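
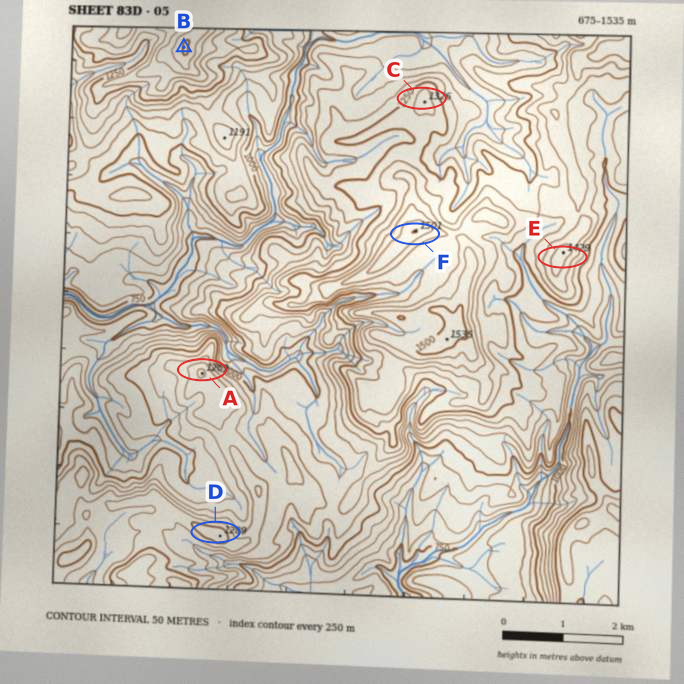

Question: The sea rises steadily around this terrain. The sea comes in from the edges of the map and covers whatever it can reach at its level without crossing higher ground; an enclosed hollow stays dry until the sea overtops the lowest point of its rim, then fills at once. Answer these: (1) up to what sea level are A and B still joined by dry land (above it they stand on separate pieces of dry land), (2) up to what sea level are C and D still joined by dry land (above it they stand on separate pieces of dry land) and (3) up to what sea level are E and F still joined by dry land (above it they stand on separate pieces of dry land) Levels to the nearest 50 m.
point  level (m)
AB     1000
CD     1100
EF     1300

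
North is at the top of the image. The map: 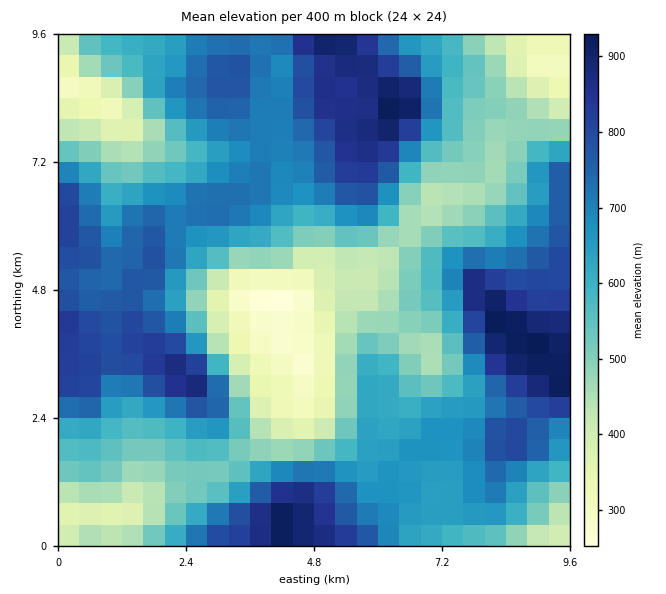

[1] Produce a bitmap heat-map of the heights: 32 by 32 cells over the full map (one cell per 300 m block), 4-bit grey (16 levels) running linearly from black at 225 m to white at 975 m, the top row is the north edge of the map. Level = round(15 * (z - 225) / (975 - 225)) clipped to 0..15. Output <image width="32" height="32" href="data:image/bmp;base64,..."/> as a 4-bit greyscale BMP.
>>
<image width="32" height="32" href="data:image/bmp;base64,Qk12AgAAAAAAAHYAAAAoAAAAIAAAACAAAAABAAQAAAAAAAACAAATCwAAEwsAABAAAAAAAAAAAAAAABEREQAiIiIAMzMzAERERABVVVUAZmZmAHd3dwCIiIgAmZmZAKqqqgC7u7sAzMzMAN3d3QDu7u4A////ADVUVnirzN7t3cuoiHd2VDMzMzRnmrze7dy6mYiIiHZUMzM0Vniaze3LqZmYmZmHZEVVRFZmeKzdy5mZmImql2VmZlVWZmeKq6qZmZiJqpiHd3ZlZmZmZmd3iJmZmau6mHd3Zmd4dlREVoiImZmsy6mIh3d4iYZDMjV4iImZq7upqqiImquWMiIkeIiJmZq7vLy5mrzclTIhJGiHd4iavN7MurvN23QiISR4h2Vnm93uzMvMzclTIhEkaHZUaL3u7szLzMymMiERJGZlRWnN7u7Mu8y6hTIRESRVVVV63u7ty7u7qWQiEREkRVVmi97tzbu7u6hTIRARNERFZ4ztzMy7qruoZDEREjRERWec3MzMu7q7uYZURDI0REVnm7q7vMy6q7qYdmZURVRFZ4mZmrvLqaupmZiHdmZ2VVVmeJqry5mrqqqqmId4mYVFVWeJq8uYmqqqqqmYmrqWRERWeKu6h3iJmqqqmavMp1RVVWermHZmd3maqpq8zLllVVVYq3ZVVWZ4maqavN3KhmZVV4lVQzRWiZqqqrzd3Kh2VVVmMzIkaJqqqqvN3e7JdlVVVCIiNomquqms3c3u2XZmVUMiI1eaq7uprN3d7sl2ZVQyI0Vomau7qazd3dy5d2VCIjVneImru6ms3d26mIdkMiJGd4iJqqqqve7cqYh2VDIi"/>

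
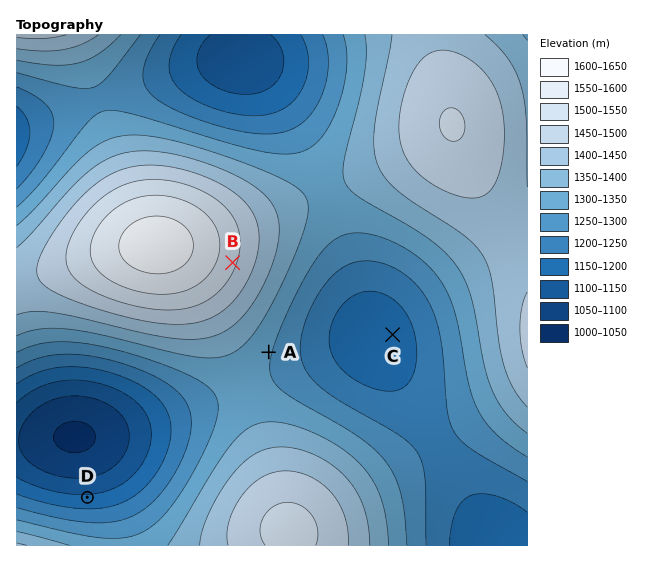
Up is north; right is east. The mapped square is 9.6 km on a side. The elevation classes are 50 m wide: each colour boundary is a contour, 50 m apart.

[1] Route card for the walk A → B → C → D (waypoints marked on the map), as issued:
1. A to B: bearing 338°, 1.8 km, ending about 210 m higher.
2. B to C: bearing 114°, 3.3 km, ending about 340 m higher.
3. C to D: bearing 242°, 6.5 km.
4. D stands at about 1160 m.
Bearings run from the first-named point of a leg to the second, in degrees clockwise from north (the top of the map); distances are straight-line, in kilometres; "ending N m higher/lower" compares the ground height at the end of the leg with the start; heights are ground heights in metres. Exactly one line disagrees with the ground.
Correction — Line 2: it should read "ending about 340 m lower".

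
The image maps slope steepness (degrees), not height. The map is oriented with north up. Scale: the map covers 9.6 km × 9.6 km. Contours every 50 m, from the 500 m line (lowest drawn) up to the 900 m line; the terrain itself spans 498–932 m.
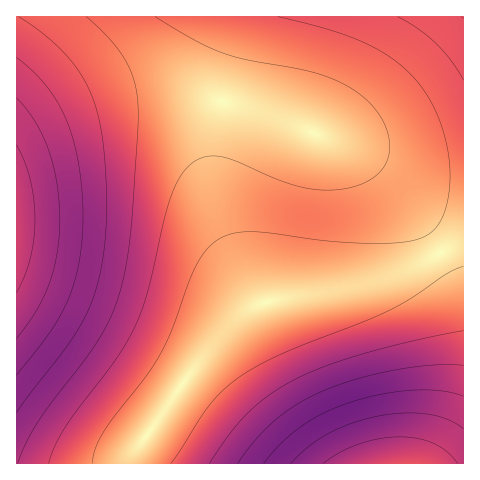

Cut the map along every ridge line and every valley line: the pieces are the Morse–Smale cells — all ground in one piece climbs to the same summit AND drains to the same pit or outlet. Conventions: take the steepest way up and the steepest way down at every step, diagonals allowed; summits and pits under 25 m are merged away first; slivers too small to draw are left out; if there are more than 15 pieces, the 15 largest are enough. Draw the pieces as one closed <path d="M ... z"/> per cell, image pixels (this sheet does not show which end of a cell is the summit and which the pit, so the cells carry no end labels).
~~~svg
<path d="M187 95l-44 0-38 7-44 17-45 25 1 320 115 0 5-17 52-72 35-43 24-22 22-9 66-11 40-9 36-13 28-15-23-36-19-25-23-24-22-17-20-10-60-25-56-16z"/><path d="M463 16l-446 0-1 127 61-31 28-10 28-6 54-1 54 11 65 23 41 19 16 10 35 34 19 25 23 36 24-16z"/><path d="M440 253l-28 15-36 13-40 9-66 11-22 9-24 22-39 47-48 68-4 16 330 1 1-163z"/><path d="M463 238l-22 14 18 36 4 13z"/>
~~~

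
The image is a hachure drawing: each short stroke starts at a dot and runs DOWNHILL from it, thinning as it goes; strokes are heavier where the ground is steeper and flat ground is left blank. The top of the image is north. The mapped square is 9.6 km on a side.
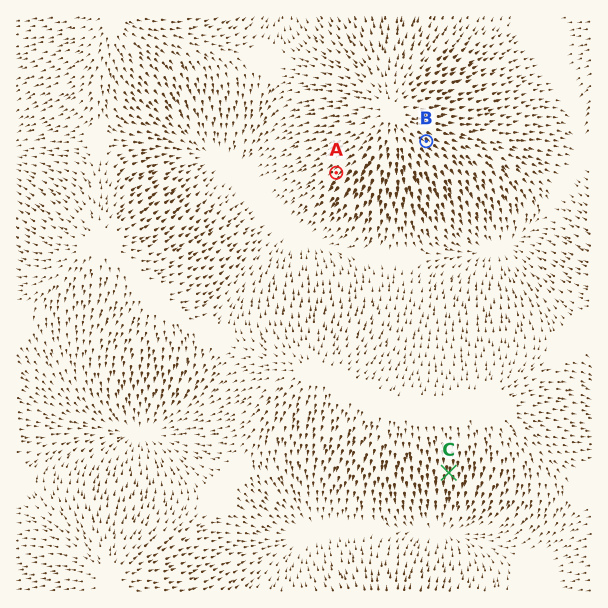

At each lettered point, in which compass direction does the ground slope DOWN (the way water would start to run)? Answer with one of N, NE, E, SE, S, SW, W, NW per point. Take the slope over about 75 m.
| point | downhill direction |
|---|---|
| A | SW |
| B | SE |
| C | S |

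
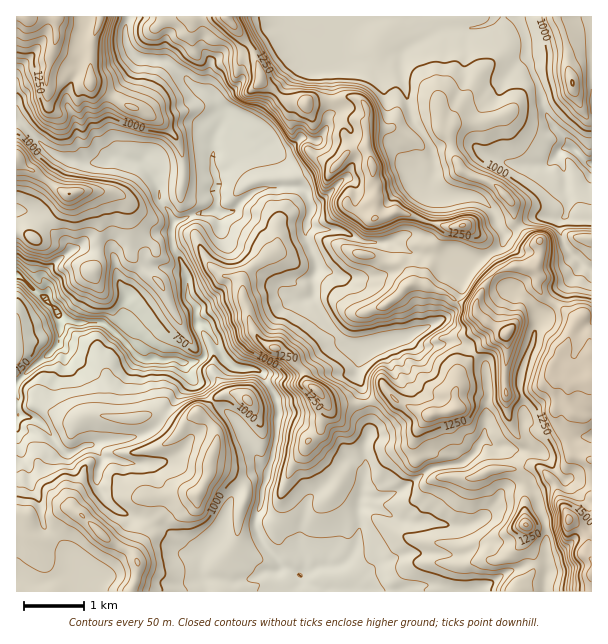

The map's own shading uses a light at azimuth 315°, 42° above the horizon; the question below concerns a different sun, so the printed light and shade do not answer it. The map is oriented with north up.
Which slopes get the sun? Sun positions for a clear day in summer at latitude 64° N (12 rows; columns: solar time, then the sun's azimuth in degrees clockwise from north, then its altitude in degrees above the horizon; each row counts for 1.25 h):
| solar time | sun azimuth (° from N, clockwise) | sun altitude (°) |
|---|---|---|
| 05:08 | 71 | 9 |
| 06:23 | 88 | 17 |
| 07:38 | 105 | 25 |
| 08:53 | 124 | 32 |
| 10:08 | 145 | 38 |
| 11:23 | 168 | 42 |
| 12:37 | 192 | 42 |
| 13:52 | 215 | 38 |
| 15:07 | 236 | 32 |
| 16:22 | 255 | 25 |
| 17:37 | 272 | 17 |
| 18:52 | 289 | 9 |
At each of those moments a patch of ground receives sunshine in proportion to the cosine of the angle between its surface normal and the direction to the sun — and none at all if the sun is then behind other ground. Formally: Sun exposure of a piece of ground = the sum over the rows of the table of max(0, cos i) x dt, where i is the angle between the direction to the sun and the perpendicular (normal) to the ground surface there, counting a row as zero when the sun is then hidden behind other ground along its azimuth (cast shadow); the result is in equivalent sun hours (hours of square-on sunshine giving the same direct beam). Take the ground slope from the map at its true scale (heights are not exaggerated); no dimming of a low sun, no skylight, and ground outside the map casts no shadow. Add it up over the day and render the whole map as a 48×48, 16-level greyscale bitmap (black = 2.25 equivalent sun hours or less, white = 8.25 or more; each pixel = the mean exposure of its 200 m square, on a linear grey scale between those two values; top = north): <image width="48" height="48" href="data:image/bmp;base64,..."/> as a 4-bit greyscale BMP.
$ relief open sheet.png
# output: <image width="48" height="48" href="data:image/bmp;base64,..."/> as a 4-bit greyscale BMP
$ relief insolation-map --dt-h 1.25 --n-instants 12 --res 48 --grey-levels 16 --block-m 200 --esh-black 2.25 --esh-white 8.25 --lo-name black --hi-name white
<image width="48" height="48" href="data:image/bmp;base64,Qk32BAAAAAAAAHYAAAAoAAAAMAAAADAAAAABAAQAAAAAAIAEAAATCwAAEwsAABAAAAAAAAAAAAAAABEREQAiIiIAMzMzAERERABVVVUAZmZmAHd3dwCIiIgAmZmZAKqqqgC7u7sAzMzMAN3d3QDu7u4A////ALu7u7qJy6qqqqu7urzMu8zLvNzKiIiqvMzLu7u7zLq7zMy6q7u7u7vN7u7ut4iaqsy7u83cqqqru7zLzMzLu7u7qqrMzLic3My7vN7Yeau7u8uczMzMu8zMzMupm8idmcurzetli8zcu7qszMzMvMy6mIeKzdidyrq93pRoq87uyrqrzMzMvLmaqqmHepN82Kit2VWLzMze2rx7zMzMuqvMzdy6hxGqZ2WplmjMzMzd25xq3LvMu6q8zN3cqlezKIiHaIq6qqqL3alo3cu8vMys3u7tyoq1eJl1WJqpiJh53bhmvdy7u83rmqrO7b2qu5qWR7d5mpmqvKmGnu25u83uyGVmebdM3ZmYlFq7zdupu5mmnO27u73czMyHiZi8uoh63cl2Ra25qXmlms7NuYq93du6zbzcqZiNzd3dyXrclnvDd5ztqru97u26u6vc3Yraq8u7u4e8Va6kWL3rzN3s3v66yZzc3LypiHd3eYMzjOxzjN66q963Z5ma26y8vKqYd3h3ZmIAapUkzup1J9hpq7uXyJ7czGeZiZmGZUMXcAAImUIhKYSJeKpot2rLu8NImaqEEAJpYSSc7Gd2VRV2eZl5uWi7u81Eeql0ebvYWe7u6XVXlzRUd3eszHaLu7zUmqY4zd7Hfe7HZGiau6dHmHnO7ZZ6urqUU0KNzN5kncxgNWit7cumNIztvbdHuql1Z3rczNtHzMp0V4nO7/7dpo3aVbeJq5Yn7u7LvNY43cmYiZvait7dzLmnVIvZVkFd7u66vcVs3Lmaq6uYdVrt3WWJiL6TEAi93uuc3ZZ97amry6qImpespRVbu8y4Vs3ezMut2GatyHnN3bms3Mp3eYZWzuyZiO7peIqtvLbMUjjN24ve7sqYq7p0JGq5eu7tqKvMy3nZVYiql43aU1eszL3qM6y3nNus7c3cymm4aKmZh5hDndypvu7qZlV1eJi97t3dzaU1eYiKmIve7u7eyYqneiARAKrO7u3dyY2niZqpiHruyquUAAAmvbiJm8zu/u3bl53LvMd2VYyqq6MzRVRb6pmZqu7pV4h1aKu6qryGVr11i6dnmszuhFeqqu6CAAAli7u5qqmaqszYvJiJmt6kJHqqucZDNXiZq6upqqmYi+utu5mamrc0eruqlmVYzMu7uryZqqmYrbZ6yXmrqoebzMy4XSSu3czM3duJqqmZ2Uipmpm6vLvN3cu63lz/3d3u7+eKqZmc3eyau6qXu73d3cqM7s7uze7u7Jm7mare7uypq4eJu6qrzLmu7c3bru7aiJiJm97u3MzMuGWKu6upiZjO69zdvex1VmZorM3sUyRWNGeaqqq6mIjN28y7yrqERVabzbnHQAAAFYqqmaq7qXnMq8y8uqhkNGrdzLyGV4maqrupmJqruoq6iuu9yrpmir3bu7t2eJq7u7u6mZqqqqq6mu2suruHzt7c3dpniau7u7u6qqqqqqvLq+7LyryVndzM3tdnmru7u7u7u7uqqqvbq93Myqy1ac287YiJqru7u7u7u7y7urzLqw=="/>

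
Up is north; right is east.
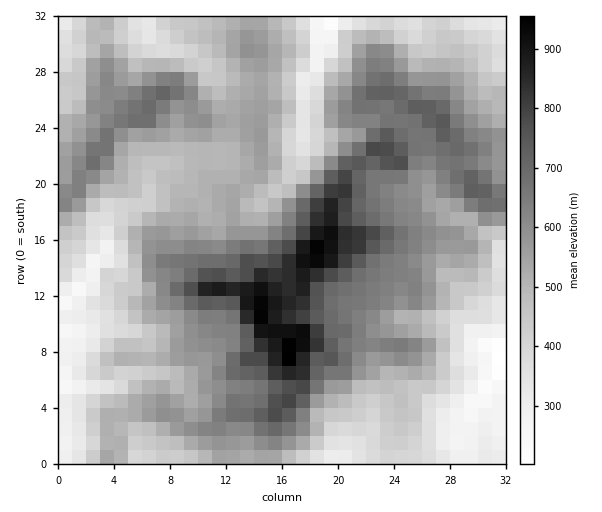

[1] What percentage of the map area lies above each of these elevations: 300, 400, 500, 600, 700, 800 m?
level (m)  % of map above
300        94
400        82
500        60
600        34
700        14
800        6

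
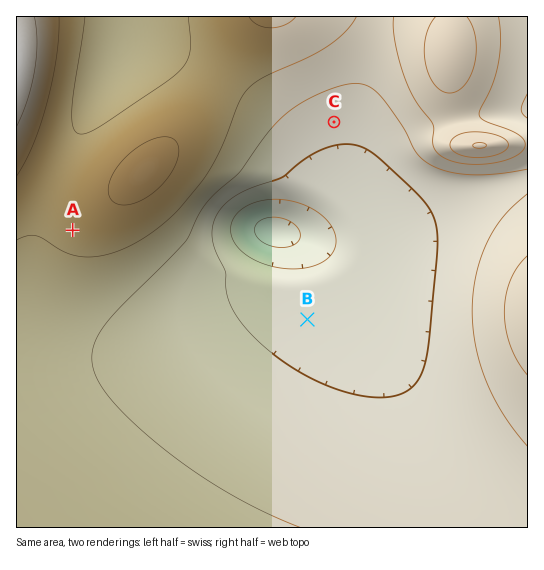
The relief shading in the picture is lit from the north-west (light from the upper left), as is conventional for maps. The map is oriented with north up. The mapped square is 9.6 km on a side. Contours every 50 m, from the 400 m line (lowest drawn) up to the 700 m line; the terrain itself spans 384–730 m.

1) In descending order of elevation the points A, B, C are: A C B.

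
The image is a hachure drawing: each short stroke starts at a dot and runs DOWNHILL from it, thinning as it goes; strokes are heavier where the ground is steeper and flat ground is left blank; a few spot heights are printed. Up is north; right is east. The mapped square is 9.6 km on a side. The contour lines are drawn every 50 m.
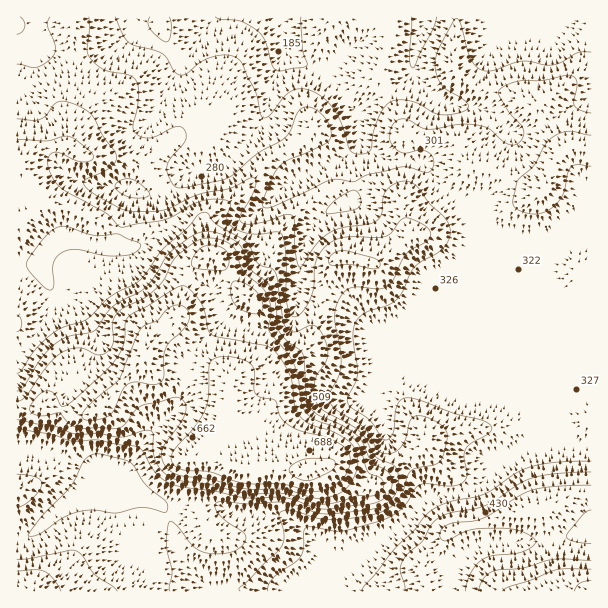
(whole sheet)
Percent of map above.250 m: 91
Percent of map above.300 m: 81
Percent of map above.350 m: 53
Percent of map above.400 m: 43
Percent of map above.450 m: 28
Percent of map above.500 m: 19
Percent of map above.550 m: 15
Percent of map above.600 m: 10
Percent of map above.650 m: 5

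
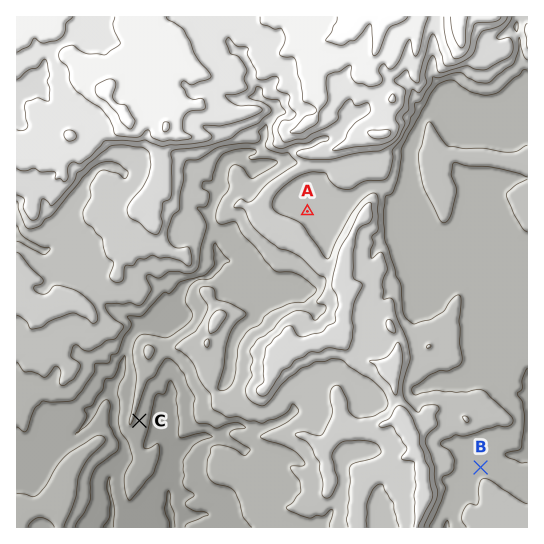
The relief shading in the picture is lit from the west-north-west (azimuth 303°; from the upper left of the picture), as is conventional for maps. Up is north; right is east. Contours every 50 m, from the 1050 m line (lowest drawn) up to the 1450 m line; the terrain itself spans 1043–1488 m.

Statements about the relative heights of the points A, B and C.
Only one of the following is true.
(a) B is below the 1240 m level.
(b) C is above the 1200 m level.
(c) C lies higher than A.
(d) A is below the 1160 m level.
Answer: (a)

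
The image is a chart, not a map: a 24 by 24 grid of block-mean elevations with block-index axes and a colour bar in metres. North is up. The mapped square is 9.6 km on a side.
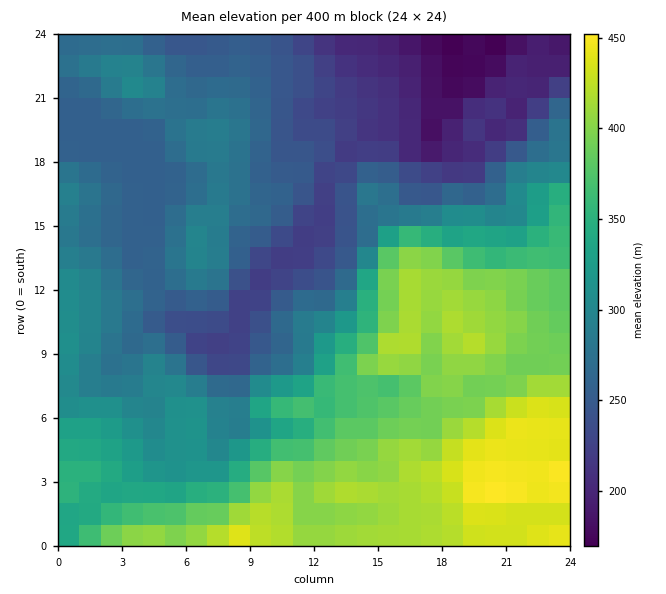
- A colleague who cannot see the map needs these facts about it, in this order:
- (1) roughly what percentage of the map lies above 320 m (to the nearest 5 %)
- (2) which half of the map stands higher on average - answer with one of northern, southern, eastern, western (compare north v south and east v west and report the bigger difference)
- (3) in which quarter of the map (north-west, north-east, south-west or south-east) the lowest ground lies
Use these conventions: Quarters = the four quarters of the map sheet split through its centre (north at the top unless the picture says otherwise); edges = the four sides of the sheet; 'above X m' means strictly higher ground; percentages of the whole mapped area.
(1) About 40 % of the map lies above 320 m.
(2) On average the southern half of the map is the higher ground.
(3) The lowest ground is in the north-east quarter.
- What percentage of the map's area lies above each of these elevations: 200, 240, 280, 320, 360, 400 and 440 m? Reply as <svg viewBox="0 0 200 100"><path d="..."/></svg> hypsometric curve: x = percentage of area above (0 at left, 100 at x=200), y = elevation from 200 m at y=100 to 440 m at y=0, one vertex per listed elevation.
<svg viewBox="0 0 200 100"><path d="M190 100l-26-17-50-16-33-17-18-17-25-16-31-17"/></svg>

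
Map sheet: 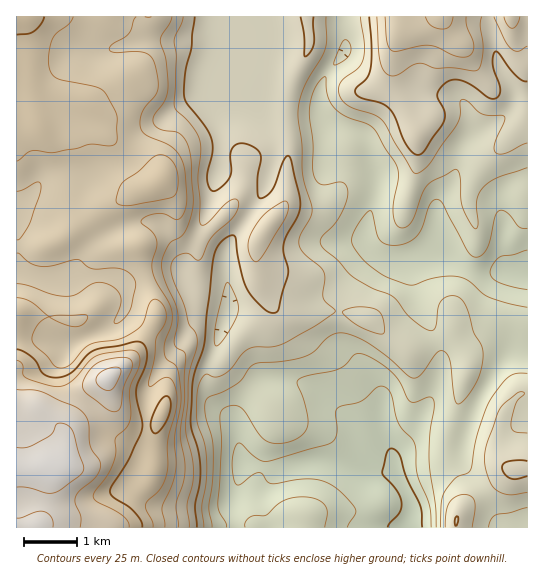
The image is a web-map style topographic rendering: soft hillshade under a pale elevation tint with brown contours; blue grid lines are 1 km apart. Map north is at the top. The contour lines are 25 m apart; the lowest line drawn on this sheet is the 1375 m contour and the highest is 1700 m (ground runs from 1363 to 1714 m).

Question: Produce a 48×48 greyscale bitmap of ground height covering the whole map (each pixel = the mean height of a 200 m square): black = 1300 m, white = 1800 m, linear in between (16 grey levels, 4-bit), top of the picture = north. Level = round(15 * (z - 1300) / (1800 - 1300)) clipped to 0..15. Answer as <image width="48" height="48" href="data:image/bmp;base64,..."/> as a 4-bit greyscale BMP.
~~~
<image width="48" height="48" href="data:image/bmp;base64,Qk32BAAAAAAAAHYAAAAoAAAAMAAAADAAAAABAAQAAAAAAIAEAAATCwAAEwsAABAAAAAAAAAAAAAAABEREQAiIiIAMzMzAERERABVVVUAZmZmAHd3dwCIiIgAmZmZAKqqqgC7u7sAzMzMAN3d3QDu7u4A////AMzMy7u7qpmHZURERERERDMzIiI0ZlVERMzMy7u6qpiHZUQ0RERERDMzMiI0VmVVVMzMy7uqqZiHZUMzM0REQzMzMyI0VlVVVczMy7qqmZmHdUMzMzMzMzMzMiI0VVVVVczMzMuqmamIdkMzMzMzMzMiIiM0RVVWZszMzMu6qaqYdkMzMzMzMzIiIiNEREVmZszMzMu6qqqYdlMzMzMzMzMiIiNEREVmZszMzMu6qqmYdkQzMzMzMzMyIjNEREVWZszMzLu6qqqXZUQzRERDMzMzIzNEREVVVczMzLu7qqqXZUQzREREMzMzMzNEREVVVczMzLu7uqqYZUQ0REREMzMzMzNERERVVczMu7u7upqoZUREREREMzMzM0RERERVVcy7u7zMupqoZVREREREMzMzM0RERURFVbu6q7zMupmYZVVUREREMzMzM0RERVREVbqpmrzMupmYZVVVREREREQzNEVERVRERaqZmavMu5mIdlZVVERERERERVVURVVERKmZiZqruqmIdlVVVVVVREREVVVVVVVERJmZiZmZqpmHdlVmVVVVVERFVVVVVVRERJmZmZmImZmHdlVWZmZVVVVVVVVVVVRERKmZmZmIiZmHdlVWZmZlVVVVVVRFVVRERKmZmZmYiZmHdmVWZmZlVVVVVUREVURERJmYiImYiJmHZmVWZmZlVVVVVUREVUREQ4iIiIiIiJh3ZmVWZmZmVVVUREREREQzM4iIiIiIiIh2ZmVmdmZmVVVEREREREMzM4iIiIiIiIh2d2Vmd2ZlVVRERDMzMzMzM4iZiIiJmYh3d2Znd2ZlVURERDMzM0QzM4mZmYiJmZh3d2Znd2ZVVEREREQzNERDM4iZmZiImYiId3Zmd3ZVVEREREQzNERDNIiJmZmYiIiId3dmd3ZlVURERFRDRERERIiImZmZmYiId3d2Z3dlVURERVRERFRERIiImZmZmZmZh2d2ZndlVVRERVVERFRERIiImZmZmZmZhmZ2ZmdlVVRERFVERFRERIiIiZmZmZqZdmZmZmZlRERERFVURFVERJmImZmZmZmZdmZmZmZlRERERFVVVVVVVJmZmZmZmZmYd2ZmZmZlRERERVZlVVVVVZmZmZmZmZmId2ZmZmZlRERERWZlVVVVVZmZmZmZmYiId2ZmZmZVREREVWdmVVVVVZmZmZmZmId3dmZmZmZVRERFVmdmZVVVVpmZmZmZmId3ZmZmVWZVREVVVmZmZVVVVpmZmZmZmIh2ZlVVVWZVRFVmZmZmZVVmVpmZmZmZmYh2ZVVVVWZVRVZmZmZmZVZmZpmZmZmZmZh2ZVVVVWZlRVZmZ2ZmZmZmZpmZmZmZmZh2ZVVVVWZlVVVmd3Z3ZndmZqmZmYiJmYh2ZlVVVVZmVVVWd3d3d3dmZ6mZmIiIiIh2ZlVVVVZmVUVWd3d3eIdmd6qZmYiIiIh2ZlVVVVZmZVVWeIiIiIdmd6qZmZmYiIh3ZlVVVVZmZVVWeIiIiHdnd6qpmZmZiIh3ZlVVVVZmZVVWeIiIiHd3hw=="/>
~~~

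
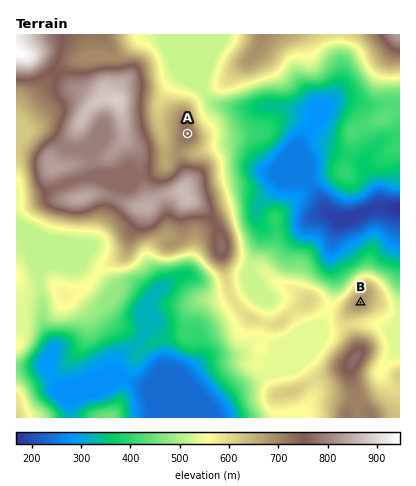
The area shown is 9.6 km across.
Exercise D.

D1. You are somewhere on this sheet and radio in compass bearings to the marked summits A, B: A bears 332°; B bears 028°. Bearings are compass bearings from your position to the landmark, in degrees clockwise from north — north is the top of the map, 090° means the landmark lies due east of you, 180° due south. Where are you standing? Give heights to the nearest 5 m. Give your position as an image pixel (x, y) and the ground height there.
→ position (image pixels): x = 319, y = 381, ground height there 605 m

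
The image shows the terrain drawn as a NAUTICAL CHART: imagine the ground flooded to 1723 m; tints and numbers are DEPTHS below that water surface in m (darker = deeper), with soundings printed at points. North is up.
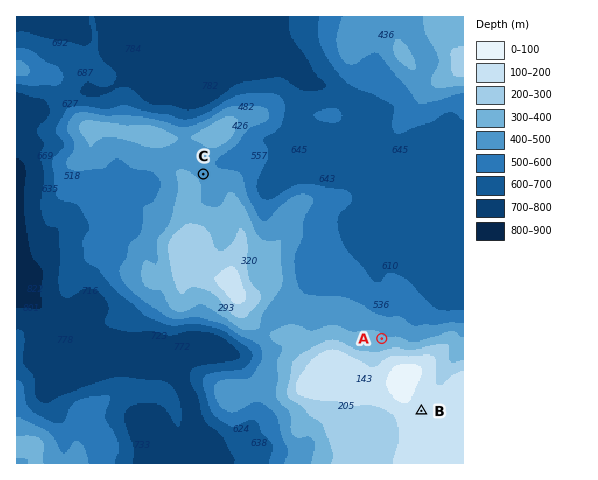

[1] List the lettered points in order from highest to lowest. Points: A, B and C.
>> B A C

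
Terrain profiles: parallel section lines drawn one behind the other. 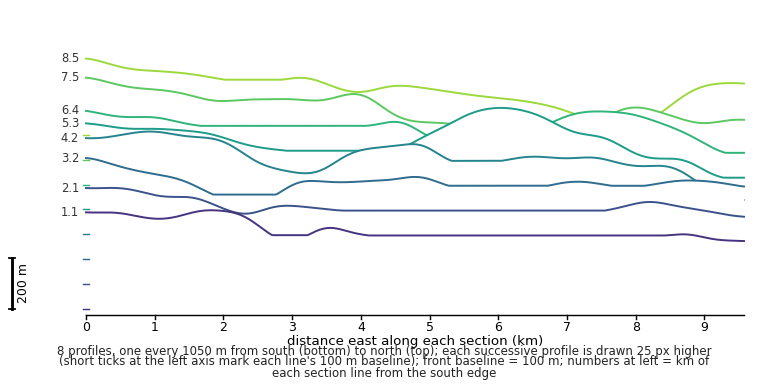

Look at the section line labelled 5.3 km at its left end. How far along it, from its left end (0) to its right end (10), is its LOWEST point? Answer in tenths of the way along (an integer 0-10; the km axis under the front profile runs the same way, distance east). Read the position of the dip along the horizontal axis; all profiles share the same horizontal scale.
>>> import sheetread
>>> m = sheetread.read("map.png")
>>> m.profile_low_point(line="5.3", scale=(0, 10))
10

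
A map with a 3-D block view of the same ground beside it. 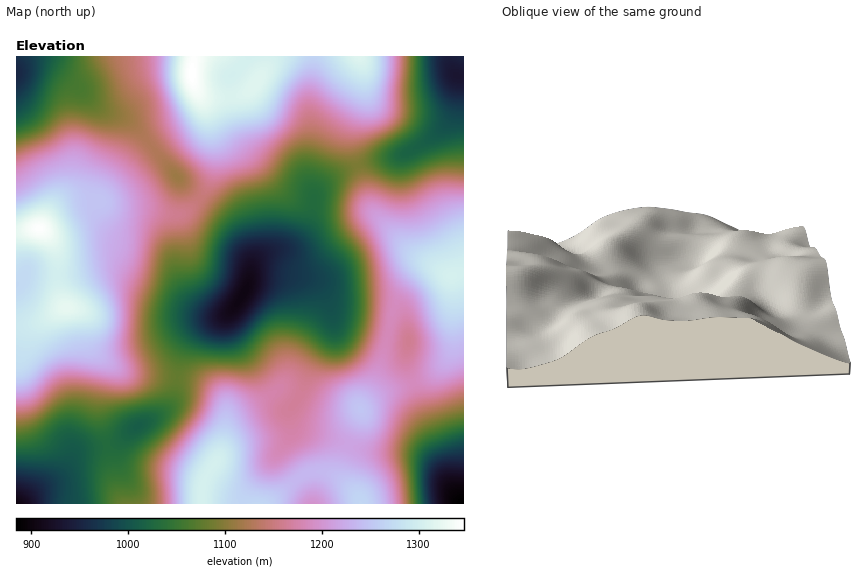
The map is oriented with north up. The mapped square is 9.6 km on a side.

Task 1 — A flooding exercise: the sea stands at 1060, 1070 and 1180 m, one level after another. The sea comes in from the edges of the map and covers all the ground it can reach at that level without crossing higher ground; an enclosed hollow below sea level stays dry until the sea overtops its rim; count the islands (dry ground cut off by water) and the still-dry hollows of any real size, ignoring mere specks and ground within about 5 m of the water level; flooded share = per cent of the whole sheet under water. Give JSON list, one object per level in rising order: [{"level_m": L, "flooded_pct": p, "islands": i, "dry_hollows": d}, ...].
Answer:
[{"level_m": 1060, "flooded_pct": 12, "islands": 0, "dry_hollows": 1}, {"level_m": 1070, "flooded_pct": 14, "islands": 0, "dry_hollows": 1}, {"level_m": 1180, "flooded_pct": 57, "islands": 0, "dry_hollows": 1}]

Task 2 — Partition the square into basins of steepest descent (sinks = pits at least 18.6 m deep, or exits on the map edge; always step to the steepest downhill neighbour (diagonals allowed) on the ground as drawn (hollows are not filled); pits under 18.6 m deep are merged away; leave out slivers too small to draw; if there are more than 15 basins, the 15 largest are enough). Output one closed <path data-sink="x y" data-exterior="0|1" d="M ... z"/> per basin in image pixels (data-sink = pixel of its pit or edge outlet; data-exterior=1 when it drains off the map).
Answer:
<path data-sink="244 293" data-exterior="0" d="M360 56l-93 0-5 18-9 14-5 4-14 5-27 0-8-5 11 29 4 24 0 20-7 22-20 24-13 4-30-6-27-1-18-7-16 0-22 7-21 20 11 12 6 14 1 32 4 14 5 8 9 1 9 7 7 30 12 13 16 11 12 3 63 7 15 7 13 11 3 9-2 35-7 19-13 20-2 11 0 12 65 0 31-26 15-7 19 3 16 11-6-10 1-14 18-46-1-8 18-32 17-70 12-19 14-14 7-4 12 1-30-18-37-39-3-7-18-60 0-14 12-34 0-28z"/><path data-sink="17 503" data-exterior="1" d="M73 308l-10 0-21 13-26 6 0 176 185 1 3-23 13-20 7-19 2-35-3-9-13-11-15-7-63-7-20-8-18-16-4-10-2-14-3-9z"/><path data-sink="17 73" data-exterior="1" d="M194 56l-177 0-1 174 24-1 21-21 22-7 16 0 18 7 27 1 30 6 13-4 20-24 7-22 0-20-7-34-15-31z"/><path data-sink="458 76" data-exterior="0" d="M463 56l-102 0 3 13 0 28-12 34 2 25 19 56 37 39 39 24 15-4z"/><path data-sink="463 503" data-exterior="1" d="M463 272l-12 4 3 12 0 57-6 14-10 11-12 8-41 14-24 17-2 13-16 39-1 14 20 29 102-1z"/><path data-sink="409 341" data-exterior="0" d="M435 268l-7 0-7 4-21 24-7 16-15 63-18 32 1 3 24-18 41-14 12-8 10-11 6-14-2-68z"/><path data-sink="17 285" data-exterior="1" d="M40 229l-24 3 1 95 19-4 30-16-4-7-4-14 0-25-2-11-7-14z"/><path data-sink="312 503" data-exterior="1" d="M323 471l-10 0-12 5-33 27 93 0-4-9-9-9-14-10z"/>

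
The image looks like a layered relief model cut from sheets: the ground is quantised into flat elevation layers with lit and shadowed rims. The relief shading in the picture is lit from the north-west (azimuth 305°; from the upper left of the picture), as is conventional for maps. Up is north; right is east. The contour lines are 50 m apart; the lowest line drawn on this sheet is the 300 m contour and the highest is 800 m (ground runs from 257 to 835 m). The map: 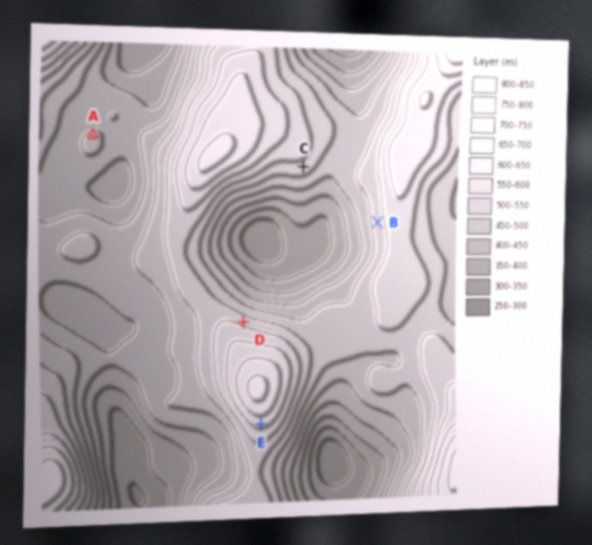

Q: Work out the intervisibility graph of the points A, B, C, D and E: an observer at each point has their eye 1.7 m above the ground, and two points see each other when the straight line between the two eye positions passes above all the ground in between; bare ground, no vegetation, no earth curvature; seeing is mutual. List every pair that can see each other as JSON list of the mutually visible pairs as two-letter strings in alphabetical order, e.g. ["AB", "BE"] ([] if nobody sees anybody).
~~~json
["BC", "BD", "CD"]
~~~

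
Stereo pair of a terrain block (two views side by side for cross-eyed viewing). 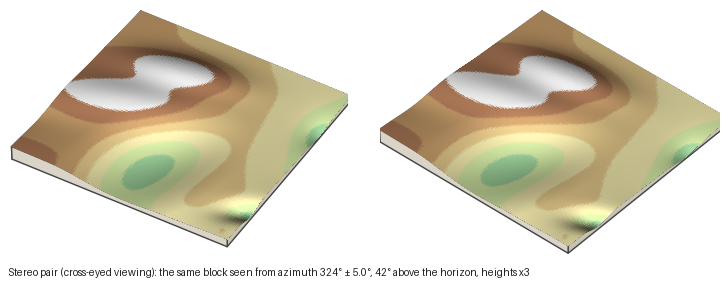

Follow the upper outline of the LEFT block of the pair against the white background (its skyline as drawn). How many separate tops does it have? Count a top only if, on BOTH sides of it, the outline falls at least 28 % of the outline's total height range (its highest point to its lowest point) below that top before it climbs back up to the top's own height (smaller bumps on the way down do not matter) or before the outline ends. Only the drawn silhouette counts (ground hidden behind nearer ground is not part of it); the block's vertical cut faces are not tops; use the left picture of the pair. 1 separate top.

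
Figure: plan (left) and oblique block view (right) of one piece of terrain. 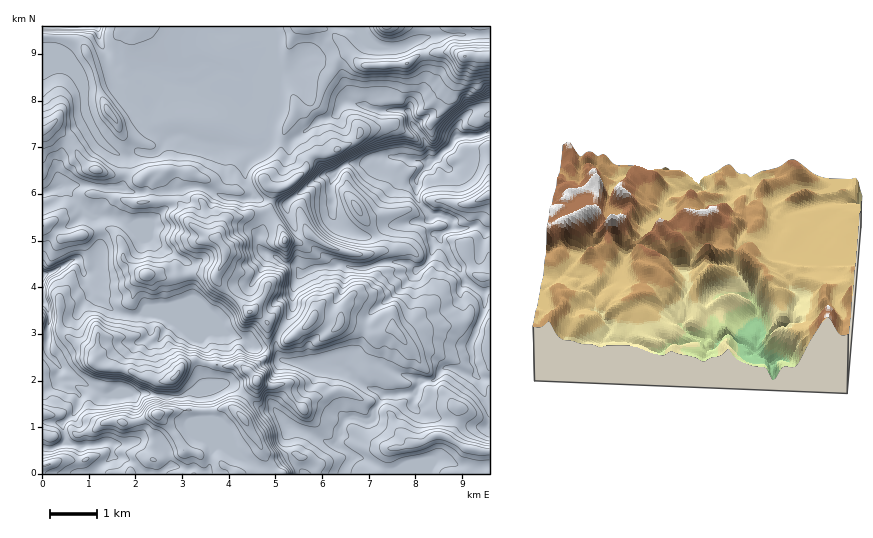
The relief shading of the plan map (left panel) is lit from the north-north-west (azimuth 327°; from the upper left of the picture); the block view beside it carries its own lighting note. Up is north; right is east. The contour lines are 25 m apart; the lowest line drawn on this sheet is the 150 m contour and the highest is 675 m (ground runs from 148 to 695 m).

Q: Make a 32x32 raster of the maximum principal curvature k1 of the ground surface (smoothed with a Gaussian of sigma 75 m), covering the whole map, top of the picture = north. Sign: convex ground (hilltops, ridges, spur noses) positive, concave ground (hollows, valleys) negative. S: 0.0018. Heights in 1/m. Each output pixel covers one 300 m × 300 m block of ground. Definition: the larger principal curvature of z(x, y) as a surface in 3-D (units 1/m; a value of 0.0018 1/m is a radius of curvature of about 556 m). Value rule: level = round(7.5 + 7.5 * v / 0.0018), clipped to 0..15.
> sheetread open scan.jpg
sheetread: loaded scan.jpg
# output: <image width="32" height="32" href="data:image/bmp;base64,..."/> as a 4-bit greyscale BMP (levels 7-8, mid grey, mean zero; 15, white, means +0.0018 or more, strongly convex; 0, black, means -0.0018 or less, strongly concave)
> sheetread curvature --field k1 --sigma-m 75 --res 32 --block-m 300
<image width="32" height="32" href="data:image/bmp;base64,Qk12AgAAAAAAAHYAAAAoAAAAIAAAACAAAAABAAQAAAAAAAACAAATCwAAEwsAABAAAAAAAAAAAAAAABEREQAiIiIAMzMzAERERABVVVUAZmZmAHd3dwCIiIgAmZmZAKqqqgC7u7sAzMzMAN3d3QDu7u4A////AOqpmamYiJqYzIqYiIh4mYiMrKiqmsqYjOm5mYm7qGnfysp4eHyId5+GmIiZms7up5ms/+rJd3f7l5qIl4qImYjLi5uv/93e6Gjqd4m5eIq6iIl3apmHerx8qqrKiImrmJeIl67+h3av/rmaiJqZuIionf/7nsre/niHiIiInXiJh6yYiIvLqLu4iId4iLmZiYu7qZiKd4eIzqq4iYuoiIqtfLmZqHh4utnrq5mbiImarouIl4h4dv65jYuIqomIub2HeLeIeJ69qau7qZqJmLjMmHi7qorpevl4qcuYiZqJmriJzsqq6Kq8eIiJmXqourp5fJh5h6ymfXme/qrKqKiMuX2HirvbqM/N/Im7uIy4ubuqh3jLuXitvWeLd5q4mKqHiIeMyK3b2Nh42qu4iJiImZvdupyIeNfJitiJvv7+l4mHmYeJmZvfupyYiHqHa6iu+6zLu5iMqPpch4mpmHqYy4eIiIh4iKev+3eIh5qJmbd5iIiIeIeIib/6h9zJvLqHjZiIiIiIiniYzu/PprmseM2IiIiId4mZibmsm/icfIj4iIiIiHd4mpeImoquh4qJt4iHeIiIiIineHiYi7uIioiHd4h4iHh4qaqZp3uYh4yIh4iIiIiId4ne7vqc7oirmIiIiIiIiXeJh4iKvrvtyqmIiIh3iImqmIrsqYmJ"/>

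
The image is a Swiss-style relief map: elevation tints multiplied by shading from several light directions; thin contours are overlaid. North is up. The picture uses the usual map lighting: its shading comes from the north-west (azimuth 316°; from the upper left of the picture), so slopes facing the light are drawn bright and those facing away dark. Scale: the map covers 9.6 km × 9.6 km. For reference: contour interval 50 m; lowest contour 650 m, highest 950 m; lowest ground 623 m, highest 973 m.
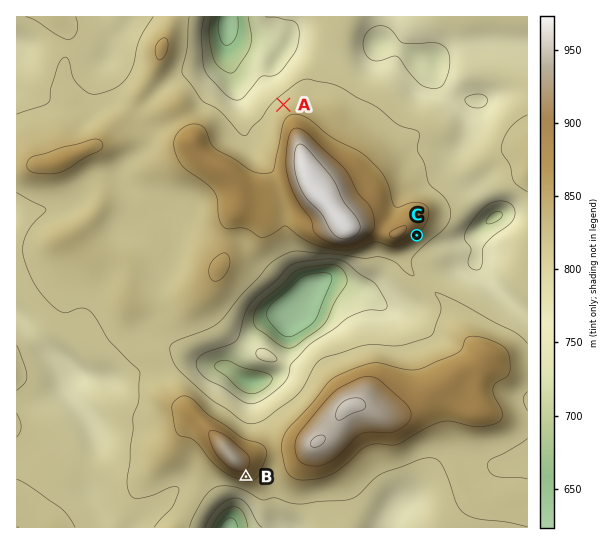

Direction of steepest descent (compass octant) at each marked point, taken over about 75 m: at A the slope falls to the NW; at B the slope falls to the S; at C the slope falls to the SE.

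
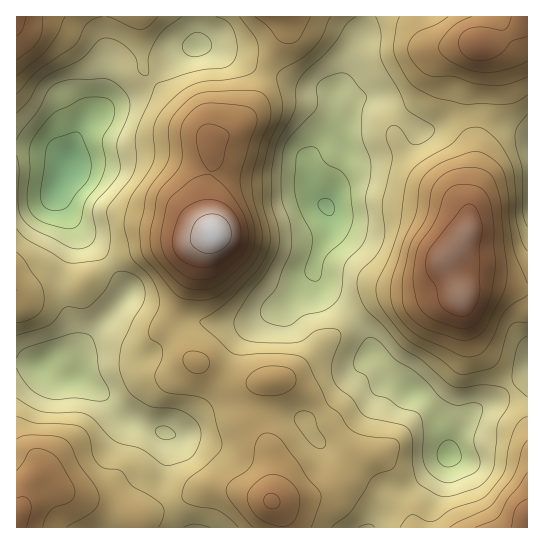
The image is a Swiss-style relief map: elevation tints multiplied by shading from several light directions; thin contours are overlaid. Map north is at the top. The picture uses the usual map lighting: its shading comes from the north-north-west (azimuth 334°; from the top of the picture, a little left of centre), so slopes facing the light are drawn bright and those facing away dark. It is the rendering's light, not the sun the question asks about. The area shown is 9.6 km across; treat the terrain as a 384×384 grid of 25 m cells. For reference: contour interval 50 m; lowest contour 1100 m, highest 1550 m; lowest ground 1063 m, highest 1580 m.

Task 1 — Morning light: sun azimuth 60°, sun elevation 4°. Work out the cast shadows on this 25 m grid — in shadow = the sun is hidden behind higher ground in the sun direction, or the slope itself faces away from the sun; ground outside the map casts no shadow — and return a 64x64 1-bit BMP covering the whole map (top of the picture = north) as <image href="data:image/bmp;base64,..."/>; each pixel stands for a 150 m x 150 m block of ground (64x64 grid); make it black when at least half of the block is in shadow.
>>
<image width="64" height="64" href="data:image/bmp;base64,Qk0+AgAAAAAAAD4AAAAoAAAAQAAAAEAAAAABAAEAAAAAAAACAAATCwAAEwsAAAIAAAAAAAAA////AAAAAAAAHA//gAYAHgAAB/+AAAA+AAAD/wAAAH4AAAP+AAAA/AAAAnwAAAP+AAAAAAAAB/8AAAAAAAAH/wAAAAAAAA//gAAOAAAAD/+AAD9wAAAH/wAAf/AAAAf/AAD/8AAAA/4AB//gAAAD/AAf/8AAAAZ8AD//wAAADvwAf//AAB///AD//54B///8A//+DgP///h3//wAB///IP/8/AAH//8A//z8AA///4D//HgAH///gP//cAD///8A//+AAf///wD//4AB////gP//gAH///8DP//wAf///wMf//4B///+AB///wD///wAD///AP///AAP//8Af//4AA///wA///AAD///AD//8AAH//8AH//wAAf//wAf//AAD///AA//8AAf//8AD//4AD///gAH//gAf//8AAf//AB///AAB//8AH//8AAP//wAP//gAA///AA//+AAD//4AB//4AAP//AAH//4AB//4AAP//4AP/4AAA///wB//gAAD//+AD/+AAAP//4AP/wAAAf//gAf/B4AB//8AA///gAD//wAD//8AAP/yAAH//4AAf+AAAf///AA/wAAB///+AH/AAAD///4AB4AAAH///AADA/4AP//8AAAD/4A///gADwP/4B//8AAfgf/gD/PgAB+B/+AP4cAAD8H/4AfgAAAHgP/wA8ABg=="/>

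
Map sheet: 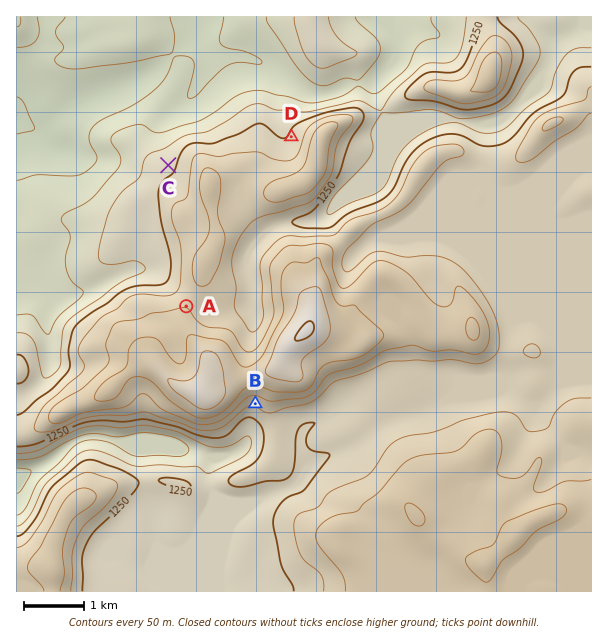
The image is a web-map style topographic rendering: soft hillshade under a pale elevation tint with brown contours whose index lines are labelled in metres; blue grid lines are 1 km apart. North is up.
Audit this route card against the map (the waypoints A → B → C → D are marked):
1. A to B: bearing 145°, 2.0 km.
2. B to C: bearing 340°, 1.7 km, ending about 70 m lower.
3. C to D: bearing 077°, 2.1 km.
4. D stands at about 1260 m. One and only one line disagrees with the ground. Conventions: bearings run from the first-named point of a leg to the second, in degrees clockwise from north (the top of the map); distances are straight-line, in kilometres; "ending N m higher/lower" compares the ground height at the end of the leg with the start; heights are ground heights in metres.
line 2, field distance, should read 4.2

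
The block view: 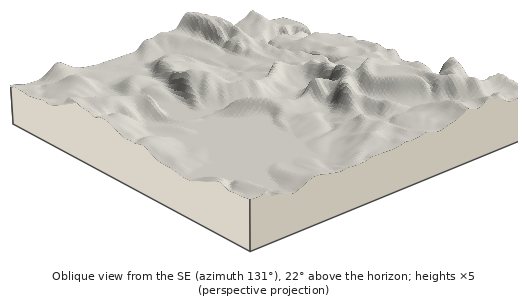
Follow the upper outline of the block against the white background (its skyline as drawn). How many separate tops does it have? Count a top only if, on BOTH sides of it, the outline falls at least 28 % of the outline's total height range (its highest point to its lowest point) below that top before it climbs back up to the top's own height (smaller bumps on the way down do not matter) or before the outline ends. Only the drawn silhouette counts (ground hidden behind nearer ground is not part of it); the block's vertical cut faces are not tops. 1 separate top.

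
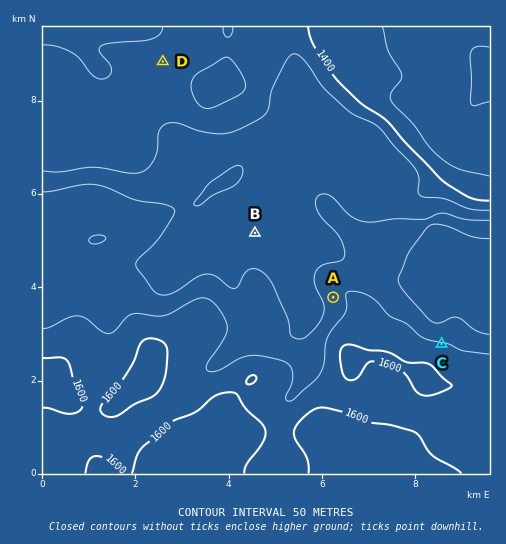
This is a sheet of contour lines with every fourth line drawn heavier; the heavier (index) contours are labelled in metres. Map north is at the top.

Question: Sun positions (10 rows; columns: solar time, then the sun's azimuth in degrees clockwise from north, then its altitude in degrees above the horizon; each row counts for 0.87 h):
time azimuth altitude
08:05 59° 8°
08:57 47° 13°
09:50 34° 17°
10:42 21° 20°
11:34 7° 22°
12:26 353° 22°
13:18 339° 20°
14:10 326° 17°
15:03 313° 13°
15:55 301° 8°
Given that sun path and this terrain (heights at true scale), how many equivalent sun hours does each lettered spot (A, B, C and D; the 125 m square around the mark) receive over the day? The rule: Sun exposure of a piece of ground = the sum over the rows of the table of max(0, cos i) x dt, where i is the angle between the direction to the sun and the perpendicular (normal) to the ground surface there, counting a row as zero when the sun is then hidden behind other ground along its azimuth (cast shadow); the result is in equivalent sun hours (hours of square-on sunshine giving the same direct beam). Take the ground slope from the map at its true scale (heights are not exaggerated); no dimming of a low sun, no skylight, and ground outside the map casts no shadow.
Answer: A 2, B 2.5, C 3.1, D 2.4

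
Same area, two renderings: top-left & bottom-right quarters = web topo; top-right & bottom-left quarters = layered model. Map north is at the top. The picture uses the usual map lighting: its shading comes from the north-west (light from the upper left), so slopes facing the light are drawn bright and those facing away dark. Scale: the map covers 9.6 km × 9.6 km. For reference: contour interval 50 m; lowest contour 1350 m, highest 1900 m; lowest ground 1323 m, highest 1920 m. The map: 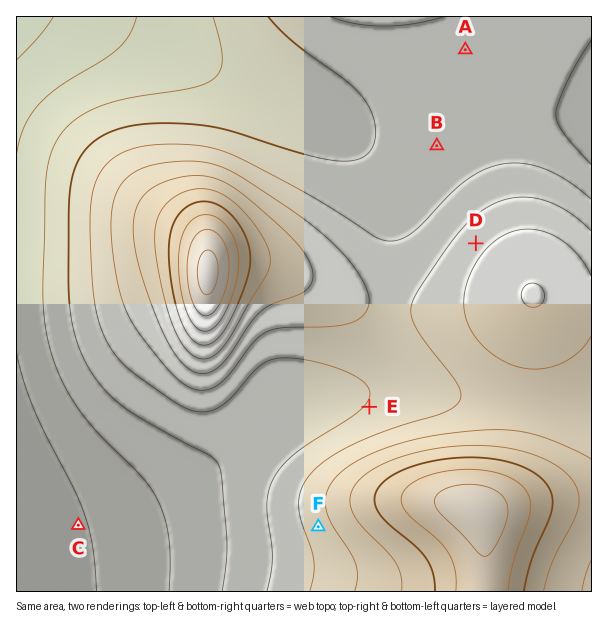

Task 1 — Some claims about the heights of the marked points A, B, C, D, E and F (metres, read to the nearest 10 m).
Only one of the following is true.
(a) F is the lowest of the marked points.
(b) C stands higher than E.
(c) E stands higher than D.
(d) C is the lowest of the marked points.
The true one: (d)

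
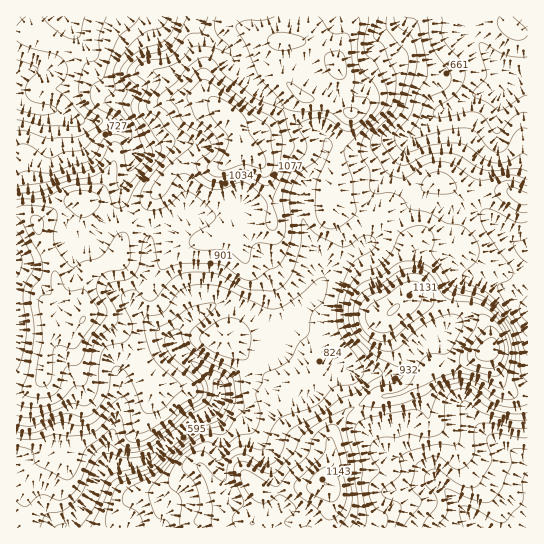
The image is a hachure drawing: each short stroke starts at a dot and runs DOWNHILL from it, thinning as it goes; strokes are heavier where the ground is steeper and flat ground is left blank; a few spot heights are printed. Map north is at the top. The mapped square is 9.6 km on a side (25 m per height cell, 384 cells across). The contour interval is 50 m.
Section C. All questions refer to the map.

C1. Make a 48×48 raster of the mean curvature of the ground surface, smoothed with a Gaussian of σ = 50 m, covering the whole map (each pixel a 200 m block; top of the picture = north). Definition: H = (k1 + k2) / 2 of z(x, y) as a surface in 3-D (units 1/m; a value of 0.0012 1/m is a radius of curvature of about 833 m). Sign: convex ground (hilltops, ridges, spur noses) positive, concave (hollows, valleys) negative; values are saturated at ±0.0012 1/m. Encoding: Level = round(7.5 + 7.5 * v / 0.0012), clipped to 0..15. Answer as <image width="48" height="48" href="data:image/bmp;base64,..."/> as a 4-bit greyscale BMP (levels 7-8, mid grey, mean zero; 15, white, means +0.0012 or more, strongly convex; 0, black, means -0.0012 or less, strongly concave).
<image width="48" height="48" href="data:image/bmp;base64,Qk32BAAAAAAAAHYAAAAoAAAAMAAAADAAAAABAAQAAAAAAIAEAAATCwAAEwsAABAAAAAAAAAAAAAAABEREQAiIiIAMzMzAERERABVVVUAZmZmAHd3dwCIiIgAmZmZAKqqqgC7u7sAzMzMAN3d3QDu7u4A////AJuEM3q5ZphbyLudyry3m4eZ2VdleFOLiIlXgie6dolXhol4ZVVle7iGq4iJlBaoeJhptwKcqIl2Zpk0iVRXespzWKrLUnqXiZh4vECN26qGV8cq/Hm8zdlCNWeGJ7uYiJh3rGB7u7y3WrN/52ma77ZGiIcwa5iIdpmInIESATjdvnPfg1l3rJZ5u5ZUq4eIhmiJm6UCEACf/VXbUkh2e7hlVlV1mpmZdTRYh4dJ2lAI3XSIVWZ3fLZVV4d1ephkRndUZnlG78UAfbWHV5iaz6RHeYipmYU0aKuEWJlCrMxwB5anV5iHrqNGd2jMiHRFeKqXWLpRe6zXAAbGaIdmabhlREapd1Z3iZiad8p0Wam6hgKHiHZURry7uHWHZDeau7u7lrqWSaqb/yB7qHZmVoee/+mFMRad23vbdrl0aaqs+wCLh4iZh2RYda22QjechjnqV6dUeqmqYANoiIiZmGQzIznuyZirYjjZWaZVipmDAYqph3Z4hlVXeVW8mt3cgUfHW5RGiZggW8uod3d4dlRZqHV2Rs//oDa4jINXiZYE7sund3d3dlWLp1VmVXr/kDa5nMZZqWU0q7u4d3d3dWnNylRWVUf+cTbIavuKlliUJIqXZ3d4dWrdzJZVVFr6QTnXV824RIqYU0ZVZ3Z3dGrcvMuZmt/FI0vHebhUJ7loiFNFaIZnZGq6rLqpm7piWFual7YkVrpVZ2V5iJd3ZVmXa8zZQzM1iWduhKlopXt1VWacqKh3ZViGWM7YMzRommR9dZmrx0qXeHecl5lndleFVnh0V4iZqUW6ZneKtkmqqpiadZhndnZlV2RFeJmZhEnHV3Z5pkiZmpiYZqhlVpdVWJh4iamGRjzVZ3Z5p1eIiJmYetlUeYdlaKy4eZhkal/WZ4Z4mFZ4d3eHe+k1u4h4hnmnaIZFec64Z5dXeHZWZ3d3atclu5iZl1ZmVmVWesmJm+2EacplZndmWaUlqph3iHdmZ3dnr3Vp3tyTWu+FVmVDWoUlmqhliYiImZid/nZViHilKK61R6ghbZU1i6iGeHm8uoic14dUVlfLBYvYjP+Uv6ZEWaiZdli8qXdmdplld0SuIEe6mY/8/ZZ3V5d4hleZmHdUaap3l1WvQERoYhiruIi5ZohldkaHiIdTerl4h3ndJahEQ1h4d6iHVWhTRCNneIhUm6h4dURRB5h4iImpi7UzM3x0RVRHiJlVm3VFQiISe5V7qa37mXVVNd/pd4dDWJp1miMzRpvLvNuYiL7HREasu8ztuXdTNHl1elu5iKymVpzcysp0M0nMp1R8umVohTRUWWvKiJlFUzVWnbVURpyWVYhqinV6uXZ3V0VVVpda7smGnYRVeqhmWepZead5qYiYZGZVZ5VYrvuHi5ZGiGVmbPg4eLh4iIdmZpiIiXVnZ3ZYiYRHh4d3idk4h7lmd3ZXmZmql2d3d2RatkRoisuph6tEl5plZmVoqpmZdXiIeIRJlIqamamJhoyDZ4plZ2aKqomHRoiIVpVJhL2qmIh4l3y5dVqHiHeamA=="/>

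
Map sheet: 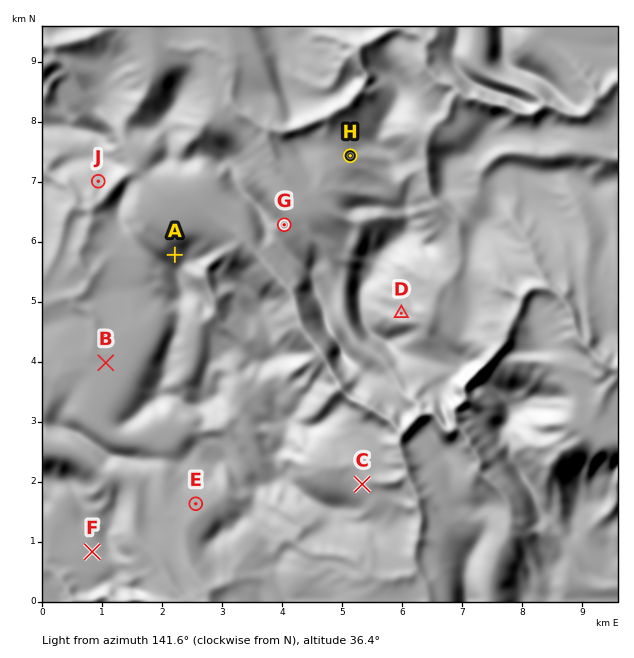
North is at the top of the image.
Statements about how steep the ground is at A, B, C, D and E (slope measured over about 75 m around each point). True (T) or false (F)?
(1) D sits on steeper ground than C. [T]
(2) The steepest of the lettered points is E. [F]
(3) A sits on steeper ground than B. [T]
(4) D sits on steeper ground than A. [F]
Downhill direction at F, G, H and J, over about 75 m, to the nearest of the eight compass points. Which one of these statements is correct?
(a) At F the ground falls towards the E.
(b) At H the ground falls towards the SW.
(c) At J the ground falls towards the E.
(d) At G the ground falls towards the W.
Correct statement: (b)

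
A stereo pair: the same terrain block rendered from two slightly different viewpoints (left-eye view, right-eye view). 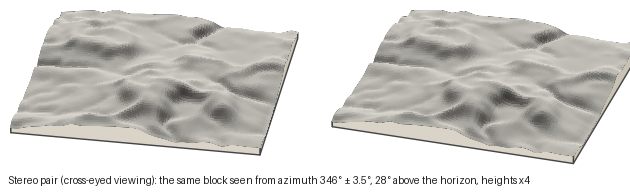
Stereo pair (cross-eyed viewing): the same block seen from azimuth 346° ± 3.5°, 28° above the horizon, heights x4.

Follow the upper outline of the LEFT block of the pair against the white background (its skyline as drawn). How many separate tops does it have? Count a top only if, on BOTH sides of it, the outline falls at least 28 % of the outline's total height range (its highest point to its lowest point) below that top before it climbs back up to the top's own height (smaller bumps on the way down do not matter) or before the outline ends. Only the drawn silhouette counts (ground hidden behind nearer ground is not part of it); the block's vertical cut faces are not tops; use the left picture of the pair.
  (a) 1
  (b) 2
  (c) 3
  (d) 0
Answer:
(d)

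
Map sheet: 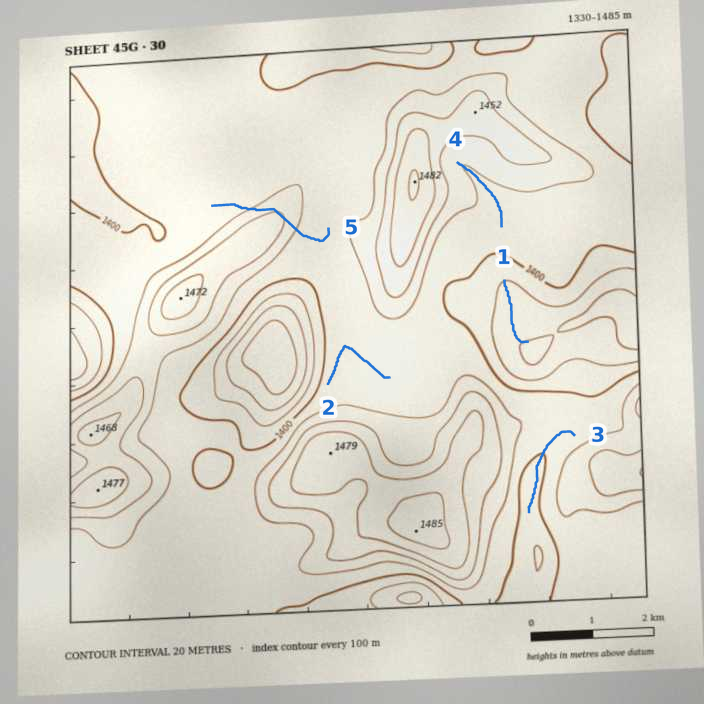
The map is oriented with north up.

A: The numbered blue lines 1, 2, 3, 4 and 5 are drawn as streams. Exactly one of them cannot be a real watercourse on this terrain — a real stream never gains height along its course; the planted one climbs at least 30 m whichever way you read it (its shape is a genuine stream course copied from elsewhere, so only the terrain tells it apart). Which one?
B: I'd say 5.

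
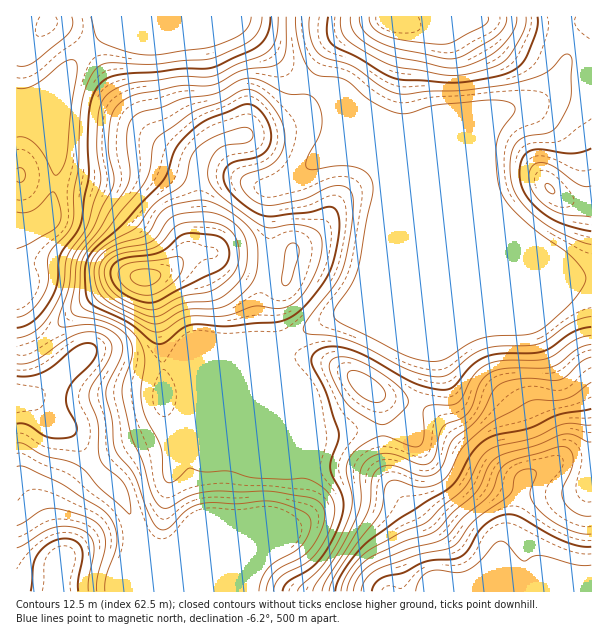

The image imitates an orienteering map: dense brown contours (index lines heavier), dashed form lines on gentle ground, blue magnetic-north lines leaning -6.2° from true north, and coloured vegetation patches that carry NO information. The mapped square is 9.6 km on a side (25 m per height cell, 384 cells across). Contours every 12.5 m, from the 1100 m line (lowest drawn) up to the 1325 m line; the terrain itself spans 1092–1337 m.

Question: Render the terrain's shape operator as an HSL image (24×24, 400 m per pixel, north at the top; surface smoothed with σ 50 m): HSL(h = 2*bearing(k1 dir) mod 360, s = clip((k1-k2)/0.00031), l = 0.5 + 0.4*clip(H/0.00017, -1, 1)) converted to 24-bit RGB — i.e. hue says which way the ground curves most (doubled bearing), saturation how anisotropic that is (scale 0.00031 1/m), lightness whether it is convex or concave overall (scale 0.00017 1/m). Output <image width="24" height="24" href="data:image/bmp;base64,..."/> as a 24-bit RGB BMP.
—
<image width="24" height="24" href="data:image/bmp;base64,Qk32BgAAAAAAADYAAAAoAAAAGAAAABgAAAABABgAAAAAAMAGAAATCwAAEwsAAAAAAAAAAAAAVVGEzL5s49JcdlU7JUNsf3+AgH9/gH9/gH9/HkuAW9zusrvsHxT/kYvo5+Hq273kQUfbx8/ahU/PsYCQhG6Ld3GBeouBdYGWQkbD0bXO4sHHuG3AFVGHhnBkcodgf4B/gIB/eIGBAHwnQGInNTRSSo1LzeFyuWVweY+/uG2VpymLy3hplXKCdpqlfLrHX3zLTn5xe7liy4aC0IW6ShekyR9xZekiSn5mgH97gIF4f4B6HU4kG0swRIA+5uJEgpg0iZQ7bzdAk1iizKi3rZ6+eL+sXJaAU05mY4hgb7FTf51Yq21iaQdyz0JP465+V2siengghI0jVE0dY4oyH1Y8HWkjysopxc1DRJlgUIanaJybpZFb2IpRoYQ+dW1HS2xnf6ySep6Ml4Nmdyk+VhxZkMR906CknWnSbXDCoIHJeYbZgKfaLzXOPZW1ZMebt+G7UL/WSiyNlUhSm1xRz5R0w31wnZpVOHRzi7uFeWWUpEyRsiKjZHCrXb1vrLR4e2adk36odqmta46teGSXPkygZqO7b82mn9F6cDBWTCFKZqd4icG6mMrZ15rv7rnpMSfHu5djakZJbDtPfleGpn2Bm6RwirBiYn+Efo2WnH6NZ22KfYCASUh5eZ5EfpYom5McaC1KOrSWQ8Cxq7tmcJE3TGc105F8okPco1xDjFGBglaRX3SGjpZ2sK+Pna6FX3mHcYJueoxomnB+e3iCWzt+tFxQr5dOVc1TM4aqW9e1SjNvvaY/nopWUoxKQqM2mEdBaY4qP45lS3W7fmnJooexrLGLq6GFZmGIf3+Af4B/gH9+gFlqYDhsprh80PXsrNTyS3bkUEOqZSOnx7mrj6W7lKnCZUmannVfj86YMJpEGmg9OGNesUtQ2adLja9XcWSBgIB/f4B/hmSGX1S0W5fiz/vznuLMkjZdYyIbW1kmIpGFmNCsmbHNiFrFzCPgu5+v1X7//4DJXlMfHiYNLykE//cKUq4TSVEphn4pbnw2ZYg8JbMyIM9elsYscSMLdiUhgXNvfYB9MYM5QIcHYmgHNTwQP4JVtsafIy5J/1XV/47ftRSzZ5Q8w/+Mdpk5VVgvQtEwR6mjr1xylNMtE3MQXWYlgnNvf3+AgIB/f3+Af4B/f4B/gIB9aoFqGncrhK4dK15NGDE+/x6p/4by2tzx2PPre2XeZ5TlmMitKKWuS1zH4MHGcGiuIYZ2Z4KDf3+AgH+Af4B/gH+AgH9/gH9/gH9/d4B8ZpFQYlKsCiyCI1Tx0uH50Of74Mz/+6j/eEzL1ra0SLXVID6JzKiHuI2fXoinNF+Ef3+Af3+AgH+AgH9/gH9/gH9/gH9/gHh7kGJIT4WTEYWvCqWmlfE48NUHSQ0Q91tgsozZ1eXfi2bXChO/zrTIw4u4q3iBKUR7f3+AgH+AgH9/gH9/gH9/gH9/hFZfdCEXqJw4aZ87IkxCHEQna8Adxo5AW0uXeNx0tJl/ttCkhVTGMCCwtXyf1lml1ImNKTh+fn+AgH9/gH9/gH9/gH+AhEVoeQctodNsdcTXl7qLHkOMPoupTqpCdJRFfaRWu6M7xMkfpMwVRR0TREUeY3s1lX9d2o+Xdzq6bnKCgH9/gH9/gH9/fHWBfAiUoKvg0vntQFvXwMKqITKWWDiBqoBMbKVJYIpHmXdU38VrmkshaDMlRJ0xNItKOoE6p54+qTxkfnmBgH9/gH9/gIB/XVWDIzCu0/Xaw3+xcEeDu6WFSyZ8SjGAuLWTmJ6KbKSWX5Stzpun4WLcqprOlM7LRGKgXICCgIF3gH9+gH9/gH9/f3+Af3+AVV6FMsvDjNVroTlbiGRxqHlFOzZ5NzeJsLyOlq6cf6ujVYKOe6ads4nEzaS8qZLAcTmrcmuYd3iBgH9/hXFhd4dXfIB4gIB/eH+BPZZcioRFgWBZk4ZxgqVAOnV6JV+PocufmLK2hoS1doS5X7/Ci02518KnuFKikUiYmGN+gXZ9hzhKo2U/n5hCamYcZnESWG4bU3UpW4RDWH9emIVpsLKHQoR4F4B3Z9RfYr6RZYuygYa2cGKmRz+V16yhzCqYoDxtqVAxYz4tekY9tpVJlVBEp09ag7p2W7OkTcOXQbSdSZaWdZWOuJCioW2NJZt1KNIybYcvUlUWV2wTdHAqMmw7l18/zhdqvC1nxHWVwkXEmlBvsLNrcpq/lcfapKrKeYOwVrx0RY2bVmCFZ4BZmnSYvZ60gLTAP3mSf1RWgH98e4Fxc4JTR3c0ITghdDFBvpN/gJCtnD/g0bbt2ujxhrzebnK9tIjEvafVr8jXJW3GRD2lhnWt"/>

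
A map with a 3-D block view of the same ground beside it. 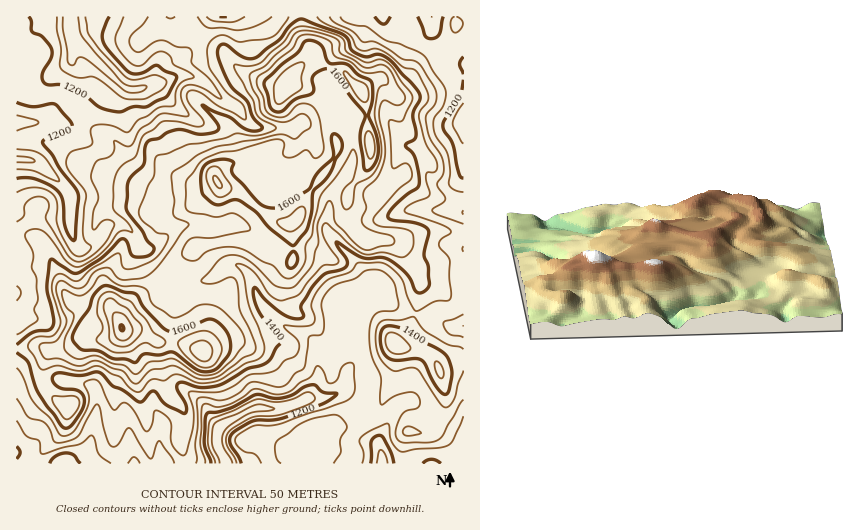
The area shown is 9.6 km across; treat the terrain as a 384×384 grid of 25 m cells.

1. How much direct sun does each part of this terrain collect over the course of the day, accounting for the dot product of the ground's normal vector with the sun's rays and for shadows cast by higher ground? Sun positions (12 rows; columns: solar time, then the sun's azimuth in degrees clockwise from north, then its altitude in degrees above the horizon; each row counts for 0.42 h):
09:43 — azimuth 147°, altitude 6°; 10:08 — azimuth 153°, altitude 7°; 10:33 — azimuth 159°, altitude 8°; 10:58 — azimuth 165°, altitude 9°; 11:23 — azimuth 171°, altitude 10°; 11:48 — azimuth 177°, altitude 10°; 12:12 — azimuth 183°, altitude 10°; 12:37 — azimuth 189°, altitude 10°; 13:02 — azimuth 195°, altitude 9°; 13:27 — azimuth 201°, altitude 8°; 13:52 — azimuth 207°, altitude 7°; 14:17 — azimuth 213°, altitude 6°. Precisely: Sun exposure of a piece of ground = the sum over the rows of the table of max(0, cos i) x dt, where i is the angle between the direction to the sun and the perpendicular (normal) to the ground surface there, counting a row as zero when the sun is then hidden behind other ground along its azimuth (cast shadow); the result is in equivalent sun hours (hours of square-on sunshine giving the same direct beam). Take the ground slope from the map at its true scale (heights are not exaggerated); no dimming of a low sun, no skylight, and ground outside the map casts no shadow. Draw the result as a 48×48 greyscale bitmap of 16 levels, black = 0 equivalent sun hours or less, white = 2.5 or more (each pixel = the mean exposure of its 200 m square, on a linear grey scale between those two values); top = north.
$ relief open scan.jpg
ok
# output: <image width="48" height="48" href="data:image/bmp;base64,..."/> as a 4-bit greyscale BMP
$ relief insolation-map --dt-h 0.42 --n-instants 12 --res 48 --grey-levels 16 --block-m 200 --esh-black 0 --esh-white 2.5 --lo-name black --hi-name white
<image width="48" height="48" href="data:image/bmp;base64,Qk32BAAAAAAAAHYAAAAoAAAAMAAAADAAAAABAAQAAAAAAIAEAAATCwAAEwsAABAAAAAAAAAAAAAAABEREQAiIiIAMzMzAERERABVVVUAZmZmAHd3dwCIiIgAmZmZAKqqqgC7u7sAzMzMAN3d3QDu7u4A////ADRpqGZnhmdnh2UyeXdmZmVWdmVmZ3eIZGVZ7aZXh3hnmFMim4dlRERFUzNYmqzKY3dmv8hmd3dmZnVDVVZTMzRVVVaInN3KdXd3nKdmZnd2RGZTABIREjREVnm4RENGd4iaq7hlZndnZVVoIAAAAAABM0aYMQEld3erqbp1ZodYmFSe1QAAAAAAEjRXQRNHh3eZUkZ3eJh5lSW9/6ICEAAAATRGZDRomGeEAAJXisqHQkz8u97/+zABATRFiHaJd2diABR4isqoV9//26zJmbl5hVREZ3eZZnZnaM3Ly7u6nf///cy5d5l2ZkRWd3iGVoeL3v7//qm8zv/93t65eHV2Z0R5qqljNJmJu73/7qne3ch4msyXiGVlVlV63ckxJEVCNonLzsqqp0MzRnVGdlVlVVVohkIAAQAAA2ZEnKlREQABJDIzISZ1RVVTEAAAAAAAASREZUQgAAABIRIhFZt0RFQwABERETEANCJXQBARAAABESISm6dEREQQACNEeDMjeEJFEBABEQAAEjI4pkI0REMgADZndyJGhSIhAAIiIhABNDNqiJdlVEMhE3iIZERWUAAAAAEiIiESNER5q5mXZUQzRnd3Q2VDEAAQAAASNEQxEjaIq6q7uXRFeGVERFVTAAAAAAATVoh0AEmoiqqt/ZiJumVERTNDAAAAAAABRnd4dquGVneJhp/+yVRERURCAAAAAAAAFFV5zchUM0VjFe//uHUyImZBAAAAAAAhATRWd1RFd2dRPMqqdVZUV0MgAAAAAAJEIQARIjRpupg0ulEREjRndgAAAAAAADZlVCNVREaZdodopzAAAAARECMyAAEiNnZlWKqYd3hiAleHVmUxAAAAAEREIAIjVUNFRHmaqZYgABRmVmVoUiI0RREREBM0REM0VEWLymIiIQN3VUM1mYhkMgAAAmZlREQzRUSJZCMzMhOZQ2hkaZYiEAAAFoZUMyI0UyNjESREQzJac2ylRnRoUQAAV1QzMhE0IRIQJFVVREIVhUm2MjR2QxAEZCMhERNCERAAEkZlMkMSd0eXMSRCM5iHUxESMRQxIhAAAAFGUSIkZmdlQSQRI1ZTIhJWQRIBERAAAAABIRJFNFU0VnQRIgAAATVCABABEAAAAAAAAAJUE0IjV1MiETM0RVMAABAAAAAAAAAEh0VTJDEjVjNEQ6qYdlMQARAAAAMxAAGf66hkRFZEZ2Z3d4h3VDMzIAAAAGUQABRovLlkRqpmiYmHeWZEQyIiAAAAAzAAFXmFfNpTWaZnUzNEV1RDMhEQASEAAAADh3dkNVQ1iTFXMBESNTRDEAEAKKlUQwBId2IAElZ5lAATEBESM0VWMAEDmqmHd2d2dAAAAEeGIAAAAAEjQ1VVYxBKqYiHVURWQAAAABNCAAAAAAE0VkMzQxSph2aImXVDEAAAABIiAAAAAAETRjMzM1mFRER5d3UgAAAAABAAAAAAASISVlQ0Q1ZDIiNFRFMAAAAAAAAAAAAAAjMSVkQzREVDMyIzIjEAAAAAAAAAAAAAASISMw=="/>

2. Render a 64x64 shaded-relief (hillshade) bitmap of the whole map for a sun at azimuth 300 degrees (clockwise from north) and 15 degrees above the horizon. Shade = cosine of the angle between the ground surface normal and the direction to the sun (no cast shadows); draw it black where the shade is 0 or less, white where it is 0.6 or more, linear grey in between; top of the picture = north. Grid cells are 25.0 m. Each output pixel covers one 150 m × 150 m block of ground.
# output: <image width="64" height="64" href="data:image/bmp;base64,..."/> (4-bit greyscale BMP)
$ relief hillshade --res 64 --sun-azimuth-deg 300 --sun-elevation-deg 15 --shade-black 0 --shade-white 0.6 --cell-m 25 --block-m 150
<image width="64" height="64" href="data:image/bmp;base64,Qk12CAAAAAAAAHYAAAAoAAAAQAAAAEAAAAABAAQAAAAAAAAIAAATCwAAEwsAABAAAAAAAAAAAAAAABEREQAiIiIAMzMzAERERABVVVUAZmZmAHd3dwCIiIgAmZmZAKqqqgC7u7sAzMzMAN3d3QDu7u4A////AJmEADeIh3ZVV4VHl0IQA4uneZh3d3UzRUIBe5VERXiHmYcwFGeIdkRodVeGMQAXqoZ4mId3dkRFQgF6hTM0VmaIiHMAJHmWRGh0aZUQAEvKdniIiId2VEVDE4qEIiI0RIdomDABWZdEaGRqpgAATvyHeIiIiHZUNDITi5UzMhEil2eaYABImER5Y1qnEAAt/8mImZmYh1REMxJ8yVVUIRGHVpqBACioVHljWKgwAAff/rq7u6qYdVVVMkrbd3dSEYdmioIAB6hVeGRXhzAAADnv283u3LqXZmdkN7qHd2MRiHeJlAAFmFV3VGd2IAAAADiqq97u3LqHd4ZFmod4dBCZiZmXEASYVXZFd2QQAzAAADRDR63dzKmHiFRoiIh0AJmZmZlgBZhWZCWHUyETMgAAAyAAFqmau5iIdEV4iYQAmqmHiXQ2mGdjFHYzMhEREAAUQgABZ1R6qImGRFeJcwCaqFVnZEeYeGECVCNDEAAAATRUIABIY0iYiZdVV5pyAJqnM0QxFHdocQJDNFQQAAABNEQyISd0R5iIl1VoqnIBmqcyRCACZUZyASI1ZjAAAAASMzMyNnVGiImHVFeqYhKJqEJFQAJVNFIBIkd3UQAAAAESMyI2dUV4mYYyNpljM4iZdWdTE1UyIjMRSIhjAAAAABIzIUZmVWirpjI1eGVVqqqYmHZEZkEBRTJpqHUhESIRI0MRRmZmaL3IU0VnZnfdy6zbl3iZYQA2ZYq6hkMzIiNFVDJGZmZoztpkVndniN3bvv+4ebyTACVnm8uXVEQyNEVVQ0VWZnjO63VWZmZ4u7q9/+p4zbUiI1aau6hlVDM0RVVDI0ZmeL7bh2VVVEWZmazd7Jm9tTM0VomqqHVUQzRWZUISRmZ4rMqpdVVUMoiIrMqsy7uVNEVmeZmYdlQyNGdlQyJGZneJmaqGRFVDmZmtyXnNyXZDRWZ4mZh2VCI2dlQiI0Znd3iImoVEVVSpms3Jec7ZZ2M1ZniIiHZTEUd1QxABRWZ3d3iahTNFVZma3siL3tp4hlVWd3iIh2MSaXVCAAAkVmZ3eKuWREREiJvut5ztuHmpdmZmd3iIYxN5hkEAAAI0Vmd4q5dURER3it6nre2WaaqodmZlVnmFJImHUQAAABI0VniZhlVERHeJu4ev/qZXmrqHZlVDR4ZWiHhyAAAAABI1Z4h1VUQziJmYZp7/2FWKvLl2ZUIjVWd3eZQAAjIQERJXdlVVRESZmYUzff/8ZGm97JhlUyEkZ3Z5pyATRDNDADVUNFVVVYiZdCJq3/+kN5veynZVQzRWZniXMSNEVnUQJEMiNFVUiIhjE3mK79ZHmJzcl3dmZmZnd3UgEiV4h0M0RDIiNESIh1IUm3We6GiXaLy5iIh3d3d3ZBAANomHdnZVVDM0RJmHQhWslVrKiZdmiqmIiIh3eIdkEABHh2ZniYd2VVZmqYZCFby2R5mZh3Znd3dmd3eJmYYgAGl2Q0V4mYh3d3eZdTEVvLhmiZmHeIdlVVRWd4iZqWAAWoUyIiRnd3d2Zph1MAW9upmZqph4moZVQ0Z3d4mrggBJlTMyEBNFREVVmZdBFby6qqqqqXebuGZSJWZmeJqlAEmVM0UxASMzNFWqqGM2q6qZqqmZiJq6iHITVWZ3iaggKKYiRmQRIzNFZqqYdWiZmZmqqZmZmqqqhCNVZnd4mWAFmDEUZkISIjRnmYd3iZiImaqpmZmqq8yENFZmZ3eKlAFpcgBGZBASETWZh4mpmIiZqqqqmZq87YM1ZmZmZnm5MDimABaGICMAE5mImqmIiZmqq7qZmr3+plVVVmZ3Z6uCFaogBIcyRAASd3iaqZiZmaqrupiZrN7JiHZVVnh2iqUTrFABZ0NUEBJEV4mZmZmZmb3KmImazMuqqYZEWJd5uCOcYABGVEQiElVXiYiJmYiIvtqZmJmry7vMy4VHmHm4Q61gADVUMzMih3iZmImZh2i+26mYiaq7uqve2WepirhFrWABNDISNDOpmJmZiaqXeL3cupmImqqpibzKiKqqp1a9YAJEMAEjRIiIiIiJmZh4vN3KmYmqmXZ5mHZEeqqWZ6tQBFQgABEjZmZneHd4iIiqzcqZmZmIZpunUgA4mXZniTAVUgAAEABVVVZ3dmd3eJm9ypqph3d4vdtyACaIdWeHEBVBAAAAAGZVVnd2Znd4qrzLvLl1V3is3bUAFGdmaIUAJUEAAAEAZmZmd3dndmeavMzdyWVoh4q9yCACRWaJlQAmQhAREiFmVnd3d3dlVmebzf/Zd5mIm7vKYhEkZ5qVADRDMyI0Q3ZVZ3d4h2VmQjab3smJqZms3MuVIiRomYZDMiNDM0VUdlVWZ4iGZ4dBAlaJmYmZmazd3bcyI2mWV5hRFFMjVmV3VUNGiXZ4mGICZ2d4iZmZm9/+2mM0aZVHu3ImdDRVVXdlQRWIZ4mYdBFYiIiZqoeK3//slkRYl1e8g0eGRVVEd2VCA3iImZh1IUZ3iaq5dnm+/+3IZCNFaLp1V4dmZlR3ZlMCaJmZmYYyNmVom7lmeJzv/tp1MQFIqXZnd3d3VXd2UwJ5mqqph2RGZlaKuXeIis//65dkECaHd3ZmeJhlZmZSA5qpqrqYdlZ3ZnmpiJmZrv/rmIdURnZ4hlVYqXVmZlEEq6maupmYZ4h1V6qaqpmc/8qId3d3ZnmHVFi7hmVWUgSrqZqqmZhniXVFiru6qZrduHdmaJhmiodUWMuG"/>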